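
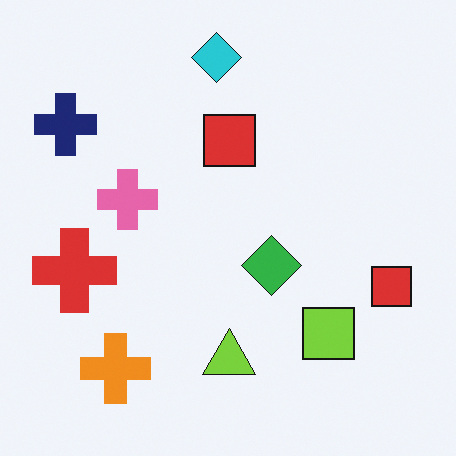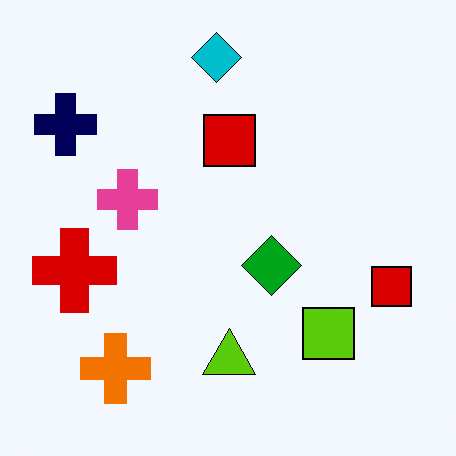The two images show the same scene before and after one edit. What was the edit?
It was given slightly increased contrast.

Tones are pushed away from mid-grey across the whole image — a global contrast change.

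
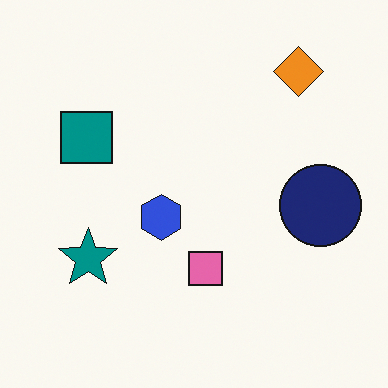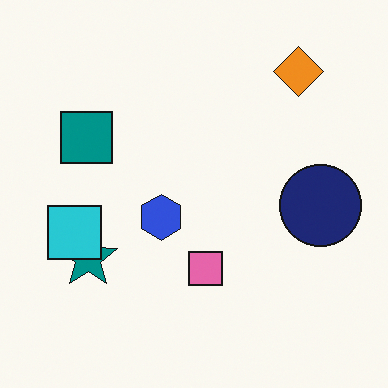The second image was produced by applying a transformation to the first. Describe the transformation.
Overlaid with an additional cyan square.

A cyan square appears in the second image that is absent from the first.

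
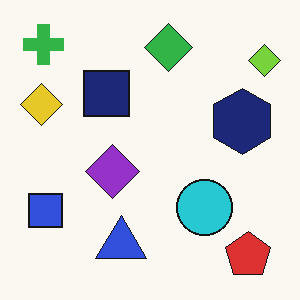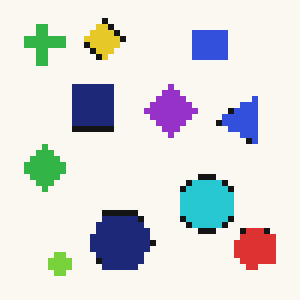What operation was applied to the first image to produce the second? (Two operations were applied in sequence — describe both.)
The second image is the first transposed (reflected across the top-left ↔ bottom-right diagonal), then pixelated into visible square blocks.

Shapes have swapped their row and column positions — what was in the top-right is now in the bottom-left — a diagonal reflection. Shapes are reduced to large square blocks; fine edges and outlines are lost — a downscale-then-upscale (mosaic) effect.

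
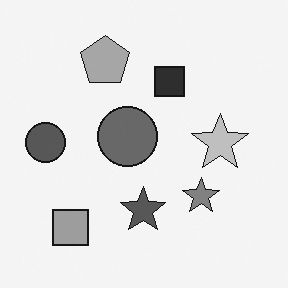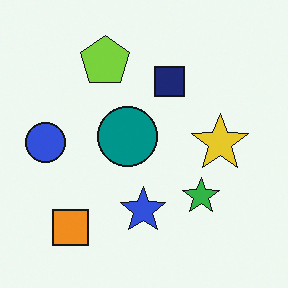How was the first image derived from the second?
Converted to grayscale.

All color is removed — every shape is now a shade of grey.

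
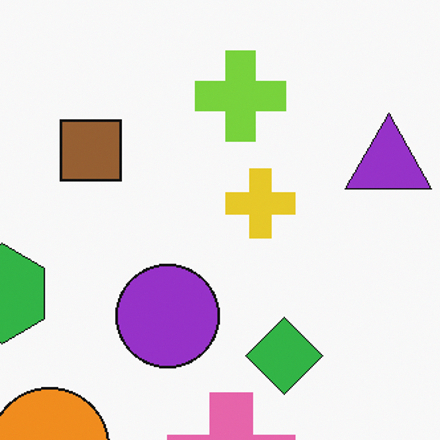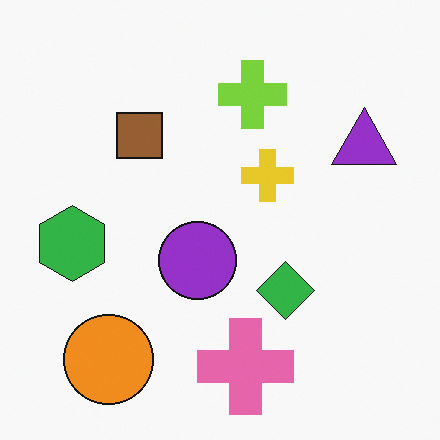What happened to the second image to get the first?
The image was cropped to a modestly smaller region and rescaled.

The visible shapes are larger and the field of view is narrower; shapes near the original edges may be partly or wholly outside the frame — a crop-and-rescale.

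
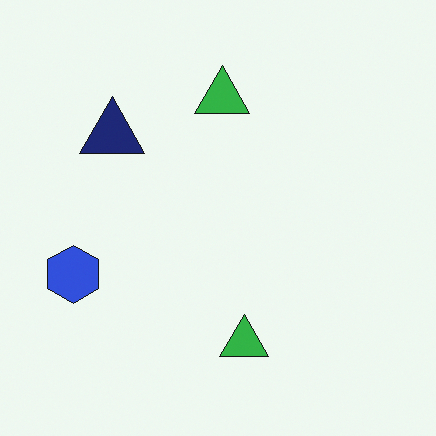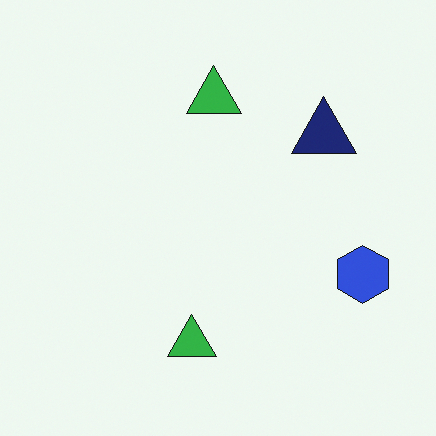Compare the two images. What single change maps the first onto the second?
The image was flipped horizontally (left ↔ right).

The blue hexagon is in the left of the first image and the right of the second — shapes on opposite sides of the vertical midline have swapped in a mirror flip.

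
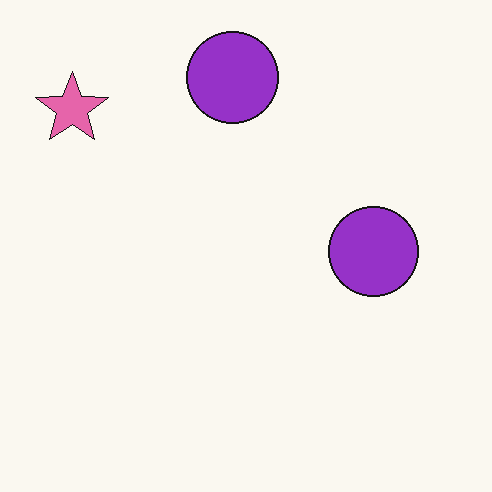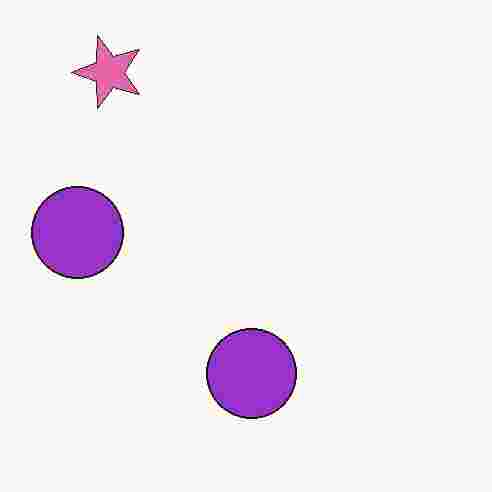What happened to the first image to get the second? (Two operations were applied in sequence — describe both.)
The transformation is: degraded with heavy JPEG compression, then transposed (reflected across the top-left ↔ bottom-right diagonal).

Blocky 8×8 compression artifacts appear around shape edges and the flat background shows ringing — characteristic JPEG degradation. Shapes have swapped their row and column positions — what was in the top-right is now in the bottom-left — a diagonal reflection.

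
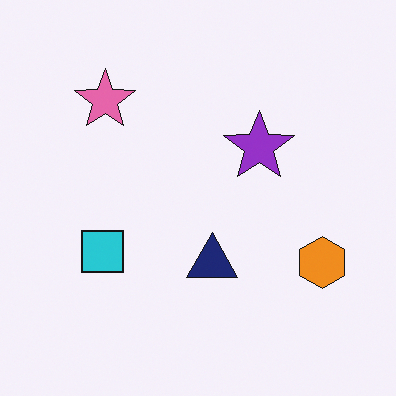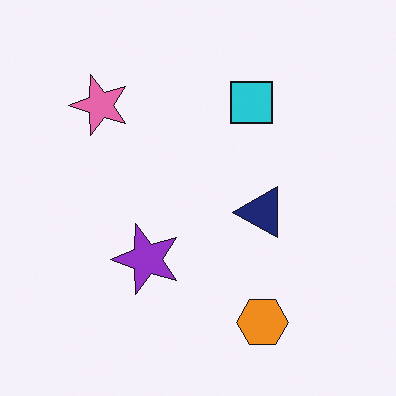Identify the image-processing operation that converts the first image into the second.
This is the original image transposed (reflected across the top-left ↔ bottom-right diagonal).

Shapes have swapped their row and column positions — what was in the top-right is now in the bottom-left — a diagonal reflection.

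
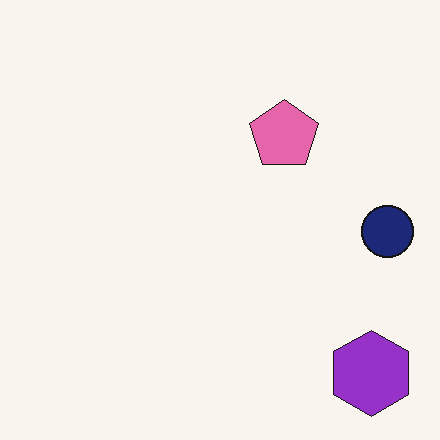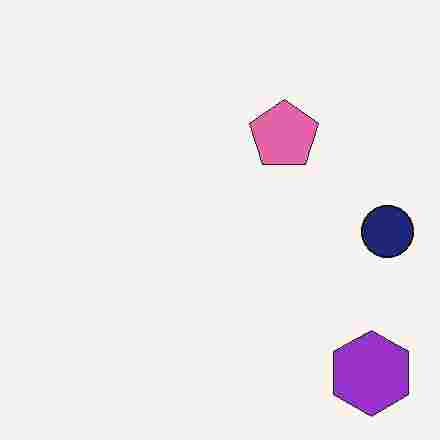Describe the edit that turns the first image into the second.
Heavily JPEG-compressed with obvious blocking artifacts.

Blocky 8×8 compression artifacts appear around shape edges and the flat background shows ringing — characteristic JPEG degradation.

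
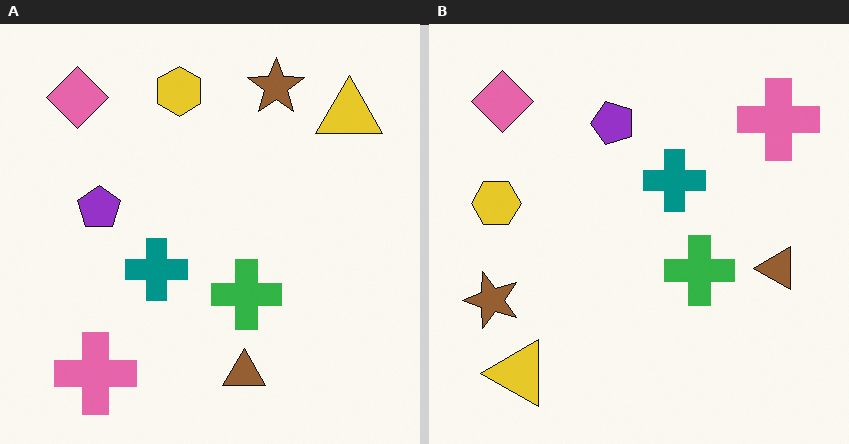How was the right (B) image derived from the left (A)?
It was transposed (reflected across the top-left ↔ bottom-right diagonal).

Shapes have swapped their row and column positions — what was in the top-right is now in the bottom-left — a diagonal reflection.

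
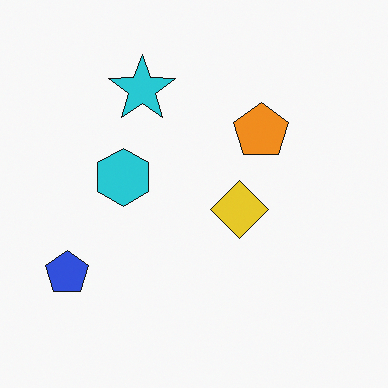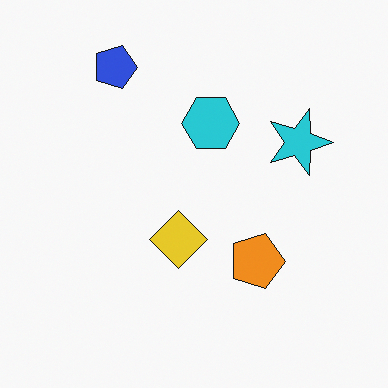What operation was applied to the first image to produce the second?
It was rotated 90° clockwise.

The blue pentagon sits in the bottom-left of the first image and the top-left of the second — consistent with a whole-image 90° clockwise rotation.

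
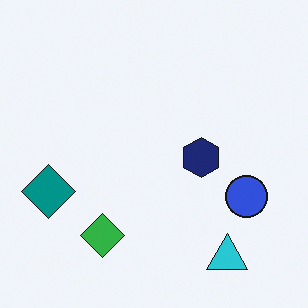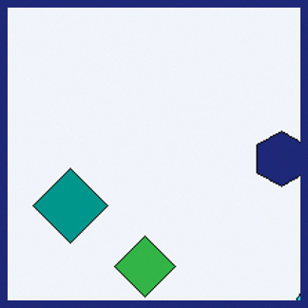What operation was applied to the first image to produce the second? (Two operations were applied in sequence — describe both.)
The second image is the first cropped slightly and scaled back up, then framed with a navy border.

The visible shapes are larger and the field of view is narrower; shapes near the original edges may be partly or wholly outside the frame — a crop-and-rescale. A solid navy frame runs around the edge of the second image, with the content slightly shrunk inside it.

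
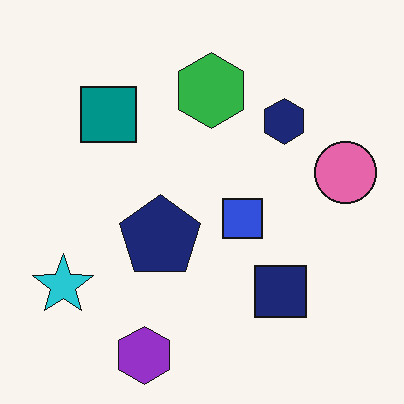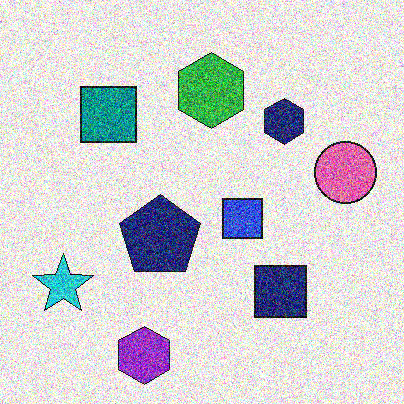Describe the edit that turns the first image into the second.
This is the original image degraded with a thick layer of grain.

Random speckle covers the whole image, including the flat background.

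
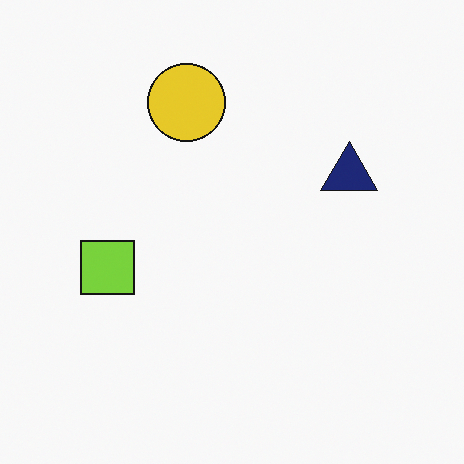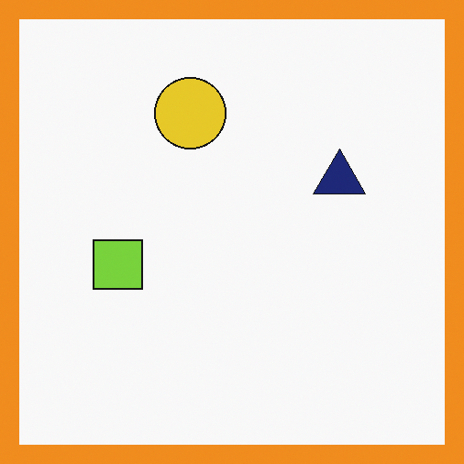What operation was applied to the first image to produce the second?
It was framed with a orange border.

A solid orange frame runs around the edge of the second image, with the content slightly shrunk inside it.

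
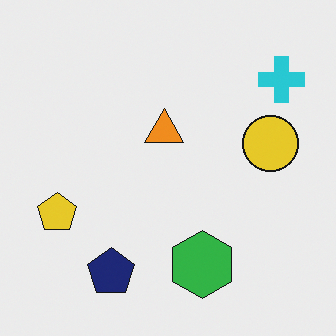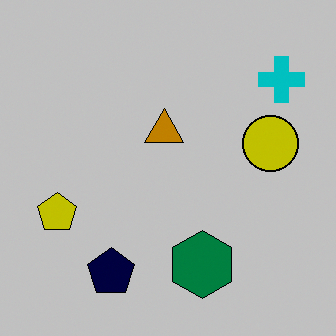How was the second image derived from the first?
The transformation is: aggressively posterized.

Each flat color has snapped to a coarser quantized level — most visibly, the near-white background has dropped to a flat grey.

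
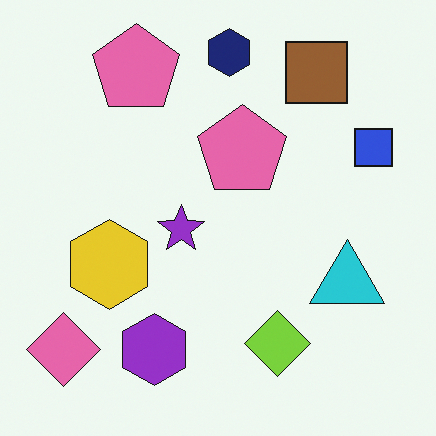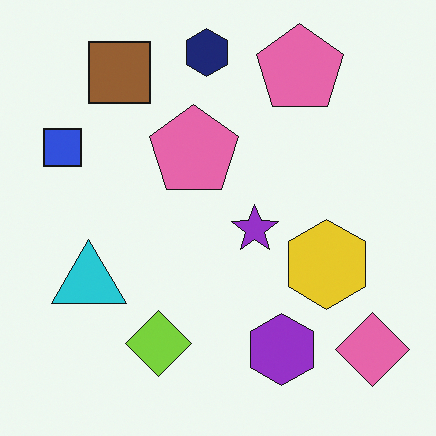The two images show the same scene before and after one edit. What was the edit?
It was flipped horizontally (left ↔ right).

The blue square is in the right of the first image and the left of the second — shapes on opposite sides of the vertical midline have swapped in a mirror flip.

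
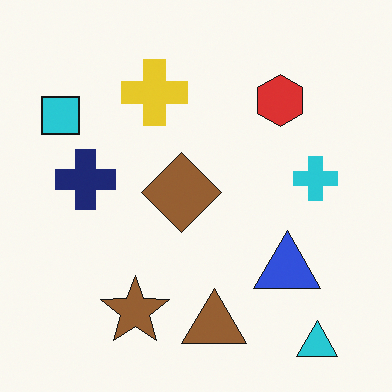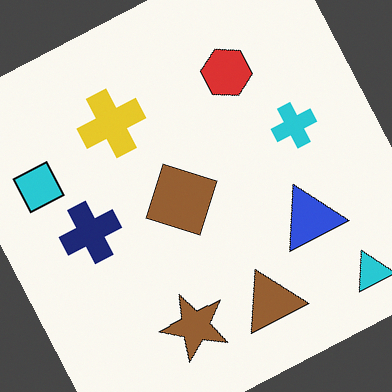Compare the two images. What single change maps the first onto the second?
This is the original image rotated counter-clockwise by a moderate amount.

Every shape is tilted by the same angle and the image corners show triangular fill wedges — a whole-image rotation by a non-right angle.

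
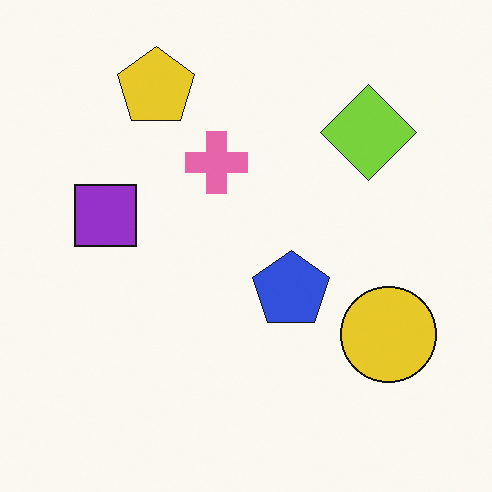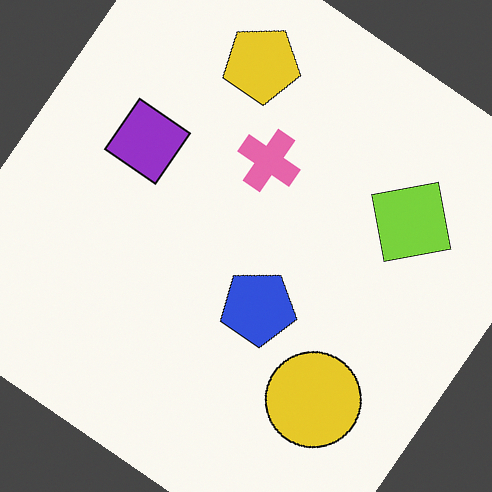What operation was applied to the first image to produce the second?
The transformation is: rotated clockwise by a large amount — several tens of degrees.

Every shape is tilted by the same angle and the image corners show triangular fill wedges — a whole-image rotation by a non-right angle.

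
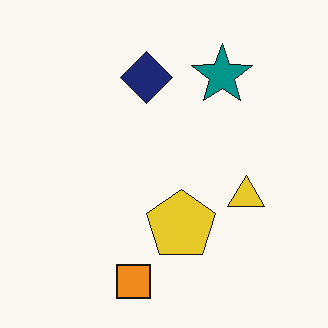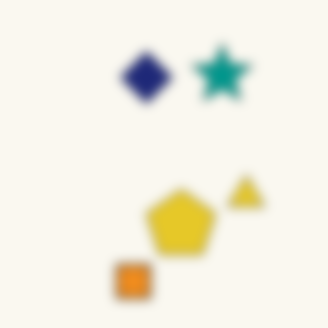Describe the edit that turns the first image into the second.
The transformation is: heavily blurred.

Shape edges and outlines are uniformly softened across the whole image.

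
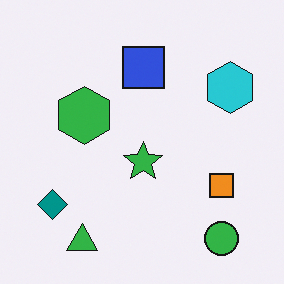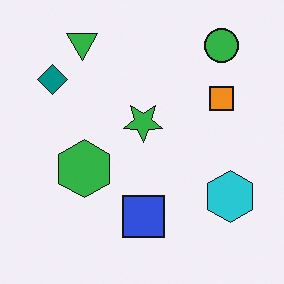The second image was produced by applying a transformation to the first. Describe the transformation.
This is the original image flipped vertically (top ↔ bottom).

The green triangle is in the bottom-left of the first image and the top-left of the second — shapes on opposite sides of the horizontal midline have swapped in a mirror flip.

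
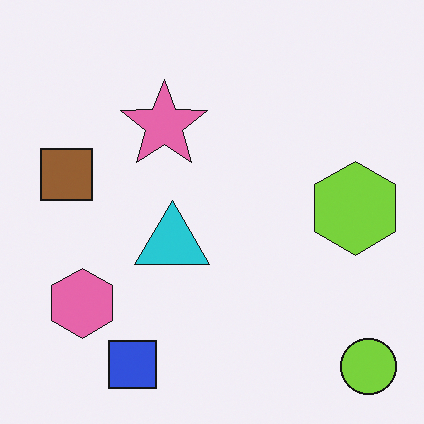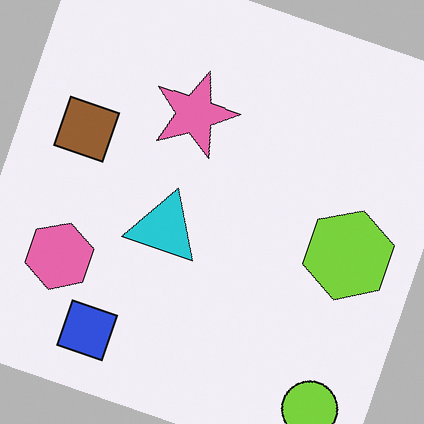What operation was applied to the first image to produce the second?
Rotated clockwise by a moderate amount.

Every shape is tilted by the same angle and the image corners show triangular fill wedges — a whole-image rotation by a non-right angle.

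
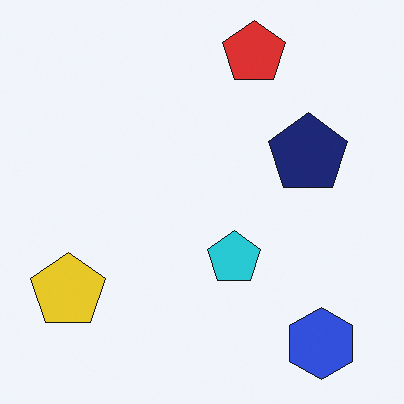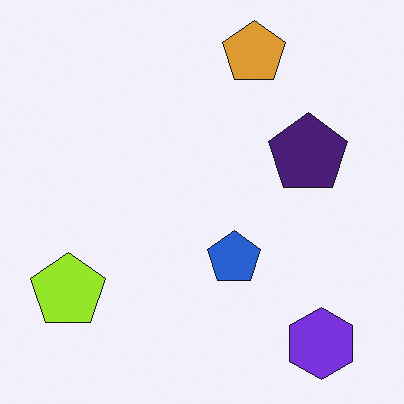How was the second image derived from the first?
This is the original image hue-shifted by a small amount.

Every shape's color has rotated by the same amount around the hue wheel — a uniform hue shift.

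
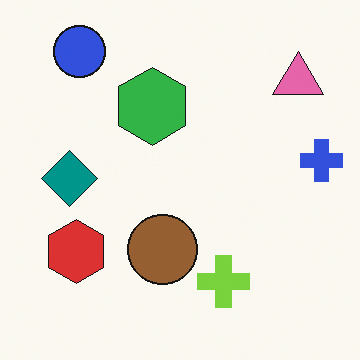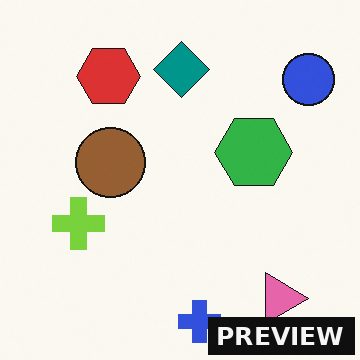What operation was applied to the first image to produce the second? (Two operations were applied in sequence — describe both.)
Rotated 90° clockwise, then watermarked with the text "PREVIEW" in the lower-right corner.

The blue circle sits in the top-left of the first image and the top-right of the second — consistent with a whole-image 90° clockwise rotation. A dark label reading "PREVIEW" appears in the lower-right corner.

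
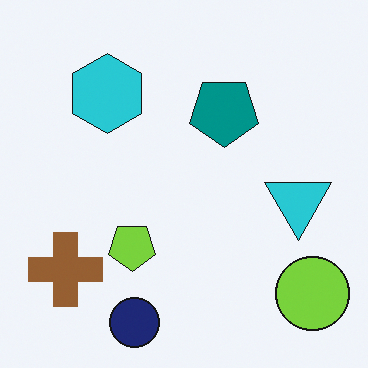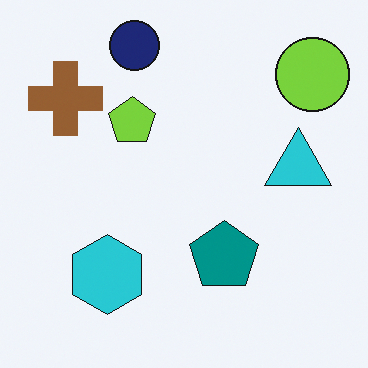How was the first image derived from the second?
The image was flipped vertically (top ↔ bottom).

The navy circle is in the top of the second image and the bottom of the first — shapes on opposite sides of the horizontal midline have swapped in a mirror flip.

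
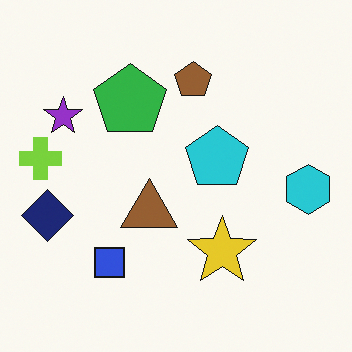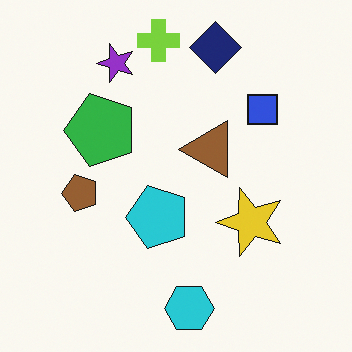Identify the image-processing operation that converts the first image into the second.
Transposed (reflected across the top-left ↔ bottom-right diagonal).

Shapes have swapped their row and column positions — what was in the top-right is now in the bottom-left — a diagonal reflection.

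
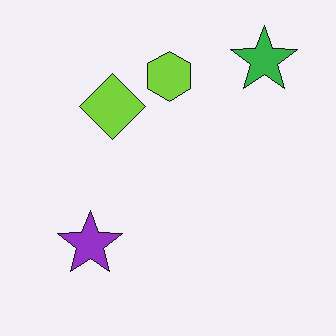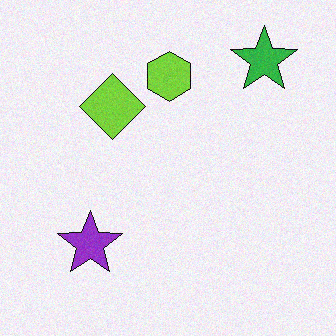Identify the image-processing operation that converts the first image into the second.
Degraded with light additive noise.

Random speckle covers the whole image, including the flat background.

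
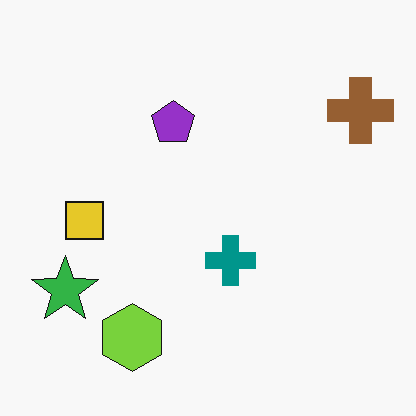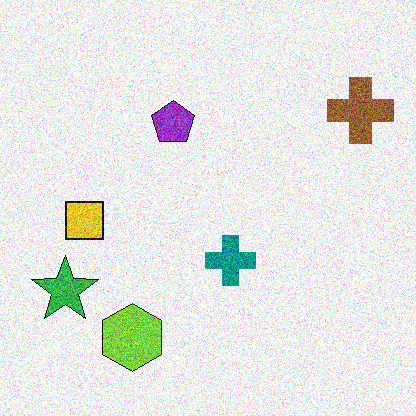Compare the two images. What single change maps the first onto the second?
It was degraded with a thick layer of grain.

Random speckle covers the whole image, including the flat background.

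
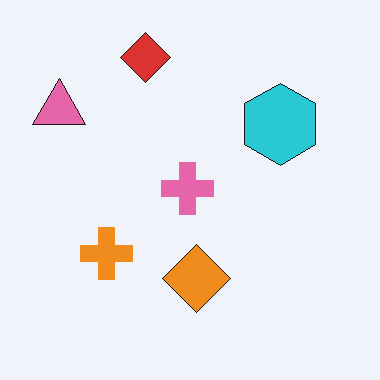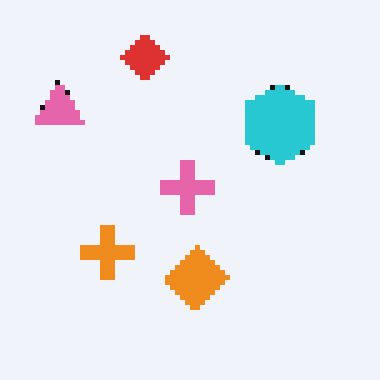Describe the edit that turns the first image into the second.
It was mildly pixelated.

Shapes are reduced to large square blocks; fine edges and outlines are lost — a downscale-then-upscale (mosaic) effect.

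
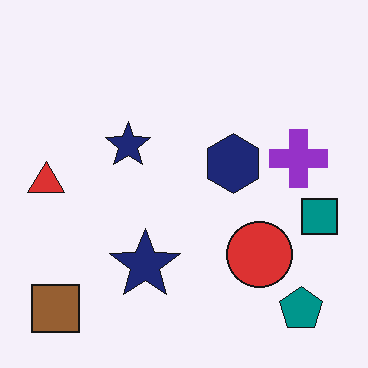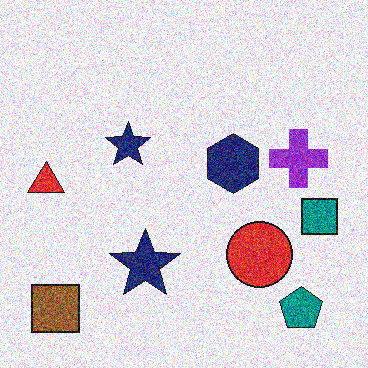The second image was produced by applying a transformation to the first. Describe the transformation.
The transformation is: degraded with heavy additive noise.

Random speckle covers the whole image, including the flat background.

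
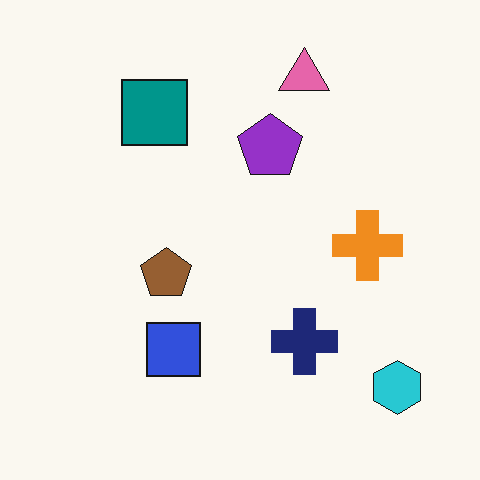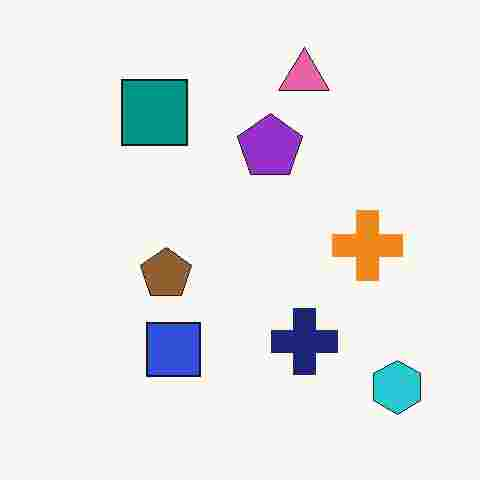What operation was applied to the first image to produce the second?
Degraded with heavy JPEG compression.

Blocky 8×8 compression artifacts appear around shape edges and the flat background shows ringing — characteristic JPEG degradation.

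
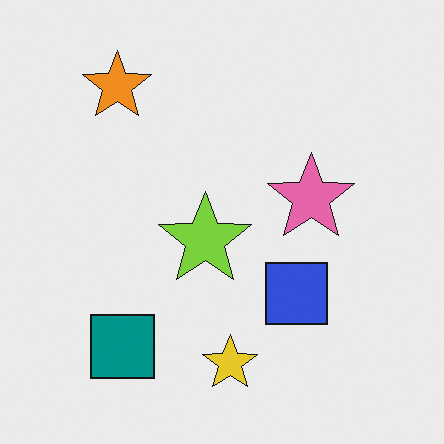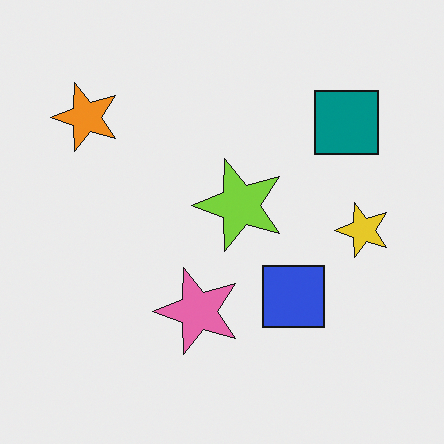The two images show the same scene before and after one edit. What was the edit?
The image was transposed (reflected across the top-left ↔ bottom-right diagonal).

Shapes have swapped their row and column positions — what was in the top-right is now in the bottom-left — a diagonal reflection.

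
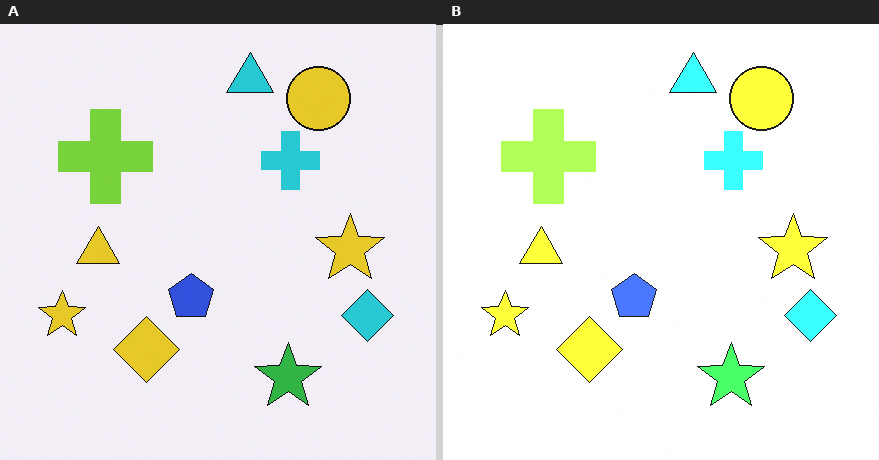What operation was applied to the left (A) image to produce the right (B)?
The transformation is: noticeably brightened.

Every pixel — background and shapes alike — is uniformly brightened.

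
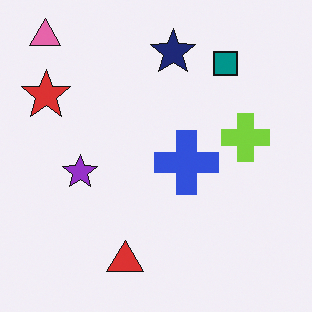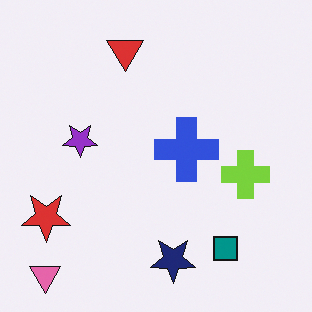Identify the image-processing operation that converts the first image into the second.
It was flipped vertically (top ↔ bottom).

The pink triangle is in the top-left of the first image and the bottom-left of the second — shapes on opposite sides of the horizontal midline have swapped in a mirror flip.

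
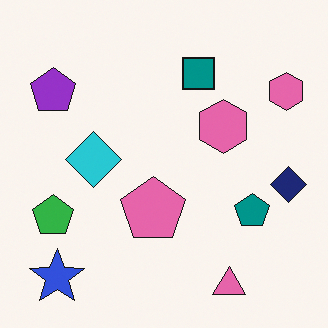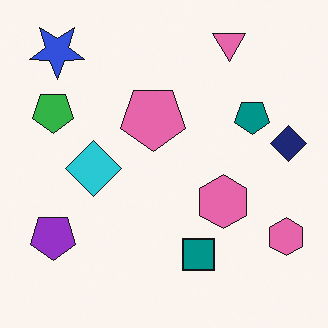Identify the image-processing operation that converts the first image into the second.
It was flipped vertically (top ↔ bottom).

The pink triangle is in the bottom-right of the first image and the top-right of the second — shapes on opposite sides of the horizontal midline have swapped in a mirror flip.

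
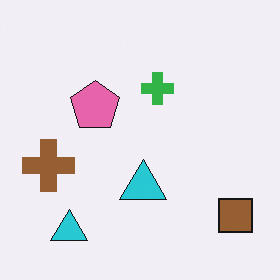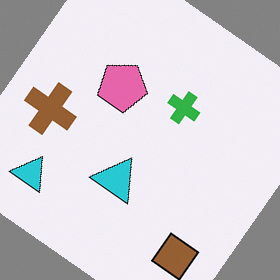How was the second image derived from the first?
The image was rotated clockwise by a large amount — several tens of degrees.

Every shape is tilted by the same angle and the image corners show triangular fill wedges — a whole-image rotation by a non-right angle.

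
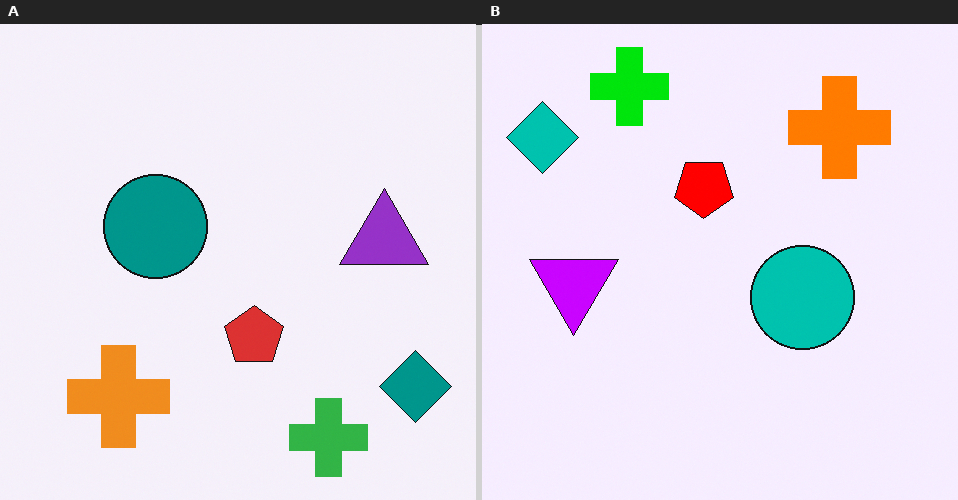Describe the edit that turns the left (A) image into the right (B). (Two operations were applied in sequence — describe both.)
The right (B) image is the left (A) heavily oversaturated, then rotated 180°.

All colors are more vivid — a global saturation change. The teal diamond sits in the bottom-right of the left (A) image and the top-left of the right (B) — consistent with a whole-image 180° rotation.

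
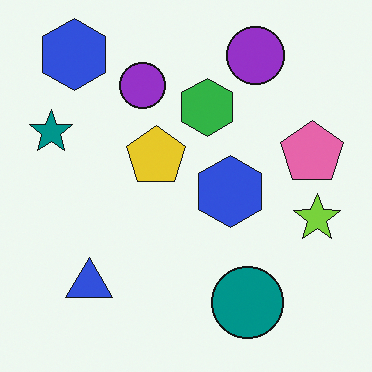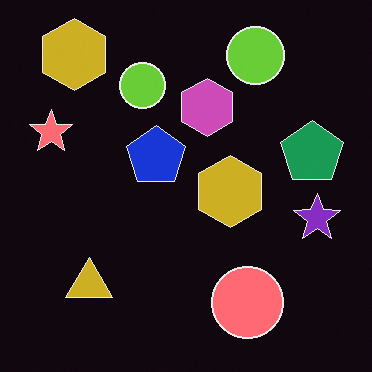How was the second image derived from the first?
Color-inverted (negative).

The light background has become dark and every shape's color is its complement — a photographic negative.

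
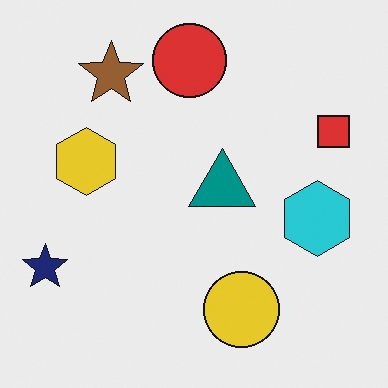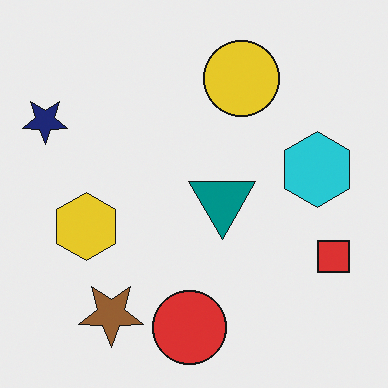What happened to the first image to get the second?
This is the original image flipped vertically (top ↔ bottom).

The red circle is in the top of the first image and the bottom of the second — shapes on opposite sides of the horizontal midline have swapped in a mirror flip.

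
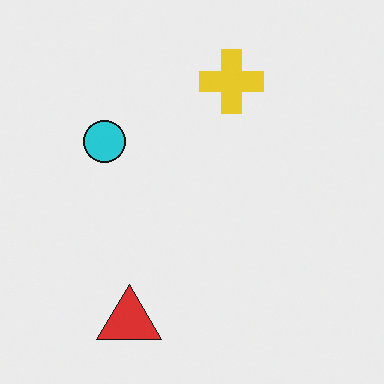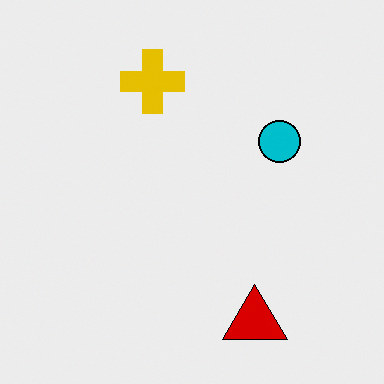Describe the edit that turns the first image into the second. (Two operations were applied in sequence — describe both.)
The image was flipped horizontally (left ↔ right), then given slightly increased contrast.

The cyan circle is in the left of the first image and the right of the second — shapes on opposite sides of the vertical midline have swapped in a mirror flip. Tones are pushed away from mid-grey across the whole image — a global contrast change.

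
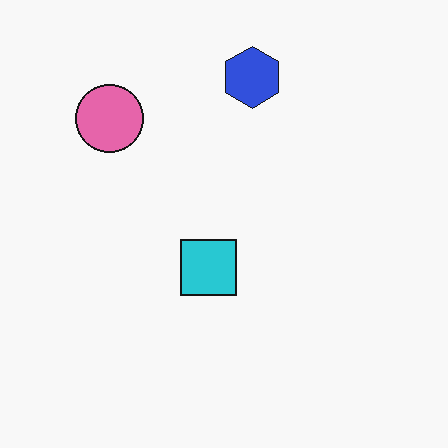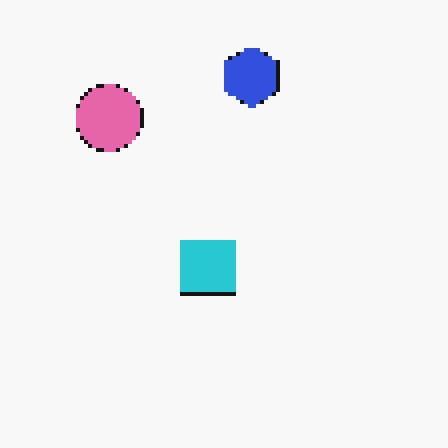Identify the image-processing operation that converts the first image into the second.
Mildly pixelated.

Shapes are reduced to large square blocks; fine edges and outlines are lost — a downscale-then-upscale (mosaic) effect.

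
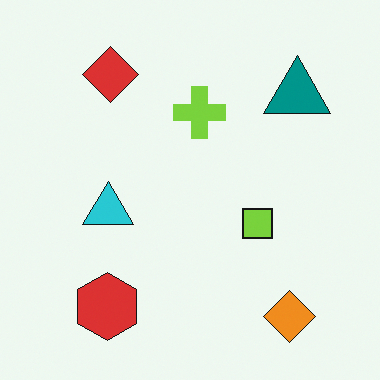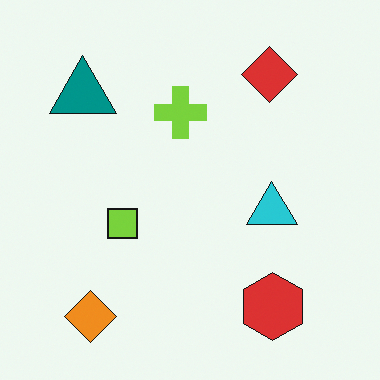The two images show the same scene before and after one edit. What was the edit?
The image was flipped horizontally (left ↔ right).

The teal triangle is in the top-right of the first image and the top-left of the second — shapes on opposite sides of the vertical midline have swapped in a mirror flip.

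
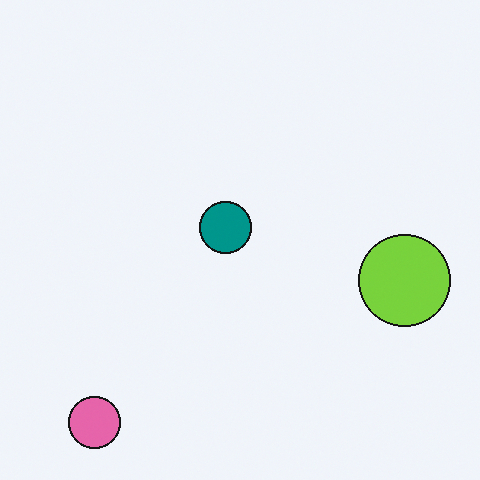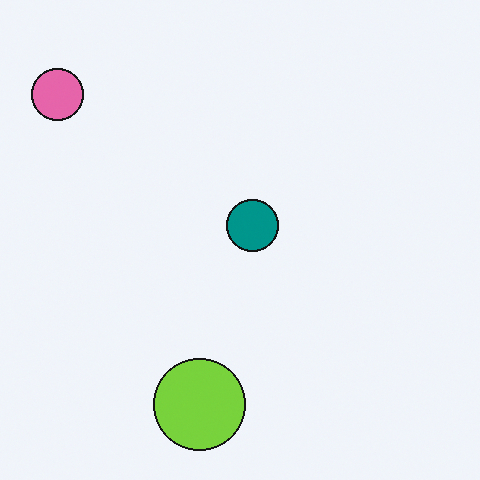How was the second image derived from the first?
The image was rotated 90° clockwise.

The pink circle sits in the bottom-left of the first image and the top-left of the second — consistent with a whole-image 90° clockwise rotation.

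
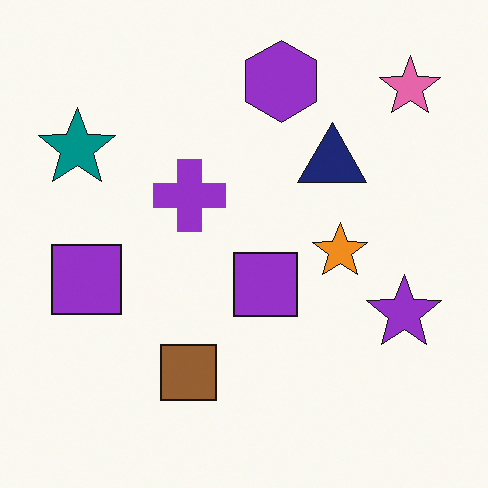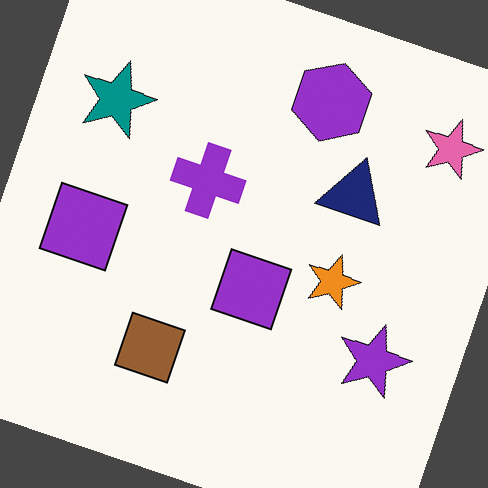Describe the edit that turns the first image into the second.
The second image is the first rotated clockwise by a clearly visible amount.

Every shape is tilted by the same angle and the image corners show triangular fill wedges — a whole-image rotation by a non-right angle.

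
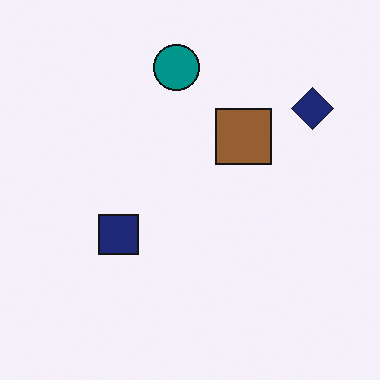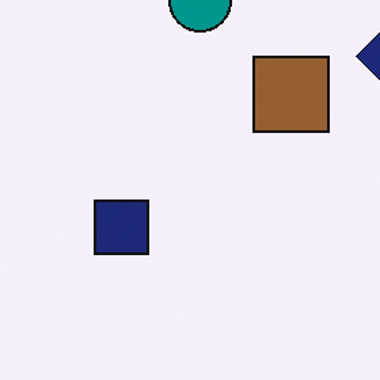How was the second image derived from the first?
This is the original image cropped to a modestly smaller region and rescaled.

The visible shapes are larger and the field of view is narrower; shapes near the original edges may be partly or wholly outside the frame — a crop-and-rescale.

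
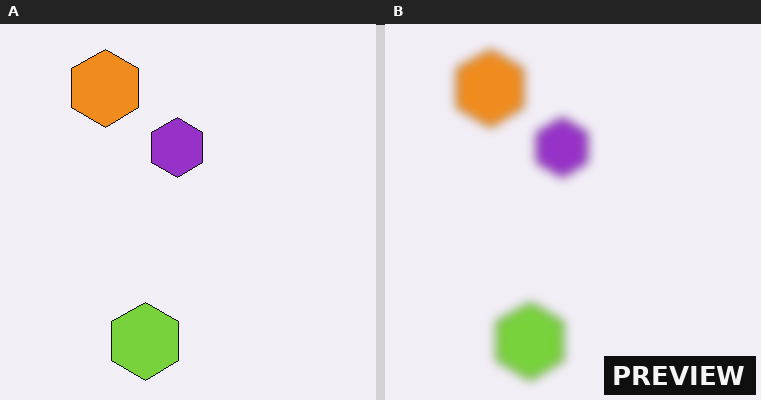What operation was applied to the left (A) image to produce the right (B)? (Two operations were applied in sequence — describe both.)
It was strongly gaussian-blurred, then watermarked with the text "PREVIEW" in the lower-right corner.

Shape edges and outlines are uniformly softened across the whole image. A dark label reading "PREVIEW" appears in the lower-right corner.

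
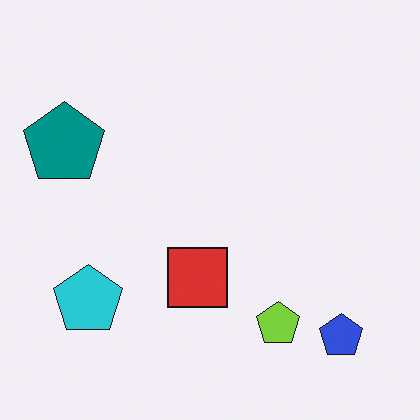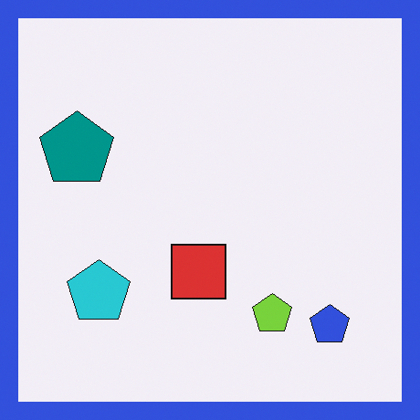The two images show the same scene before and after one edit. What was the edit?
The image was framed with a blue border.

A solid blue frame runs around the edge of the second image, with the content slightly shrunk inside it.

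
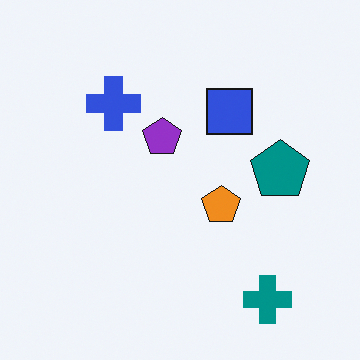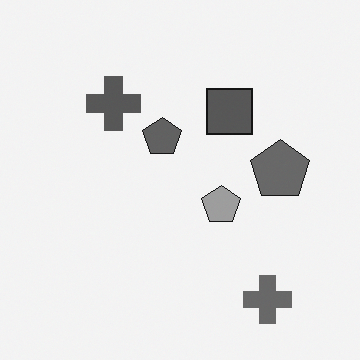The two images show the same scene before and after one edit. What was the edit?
The second image is the first converted to grayscale.

All color is removed — every shape is now a shade of grey.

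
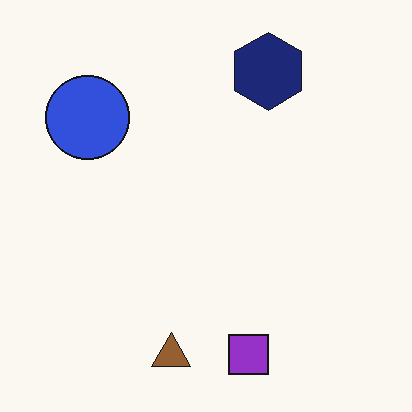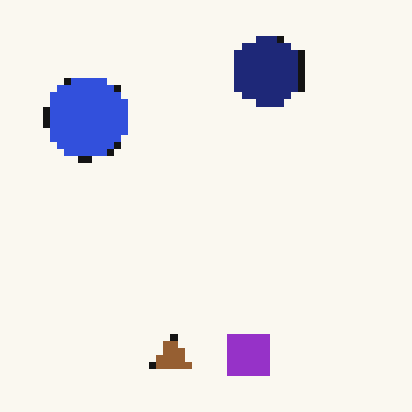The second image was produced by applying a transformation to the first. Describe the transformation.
The second image is the first pixelated into visible square blocks.

Shapes are reduced to large square blocks; fine edges and outlines are lost — a downscale-then-upscale (mosaic) effect.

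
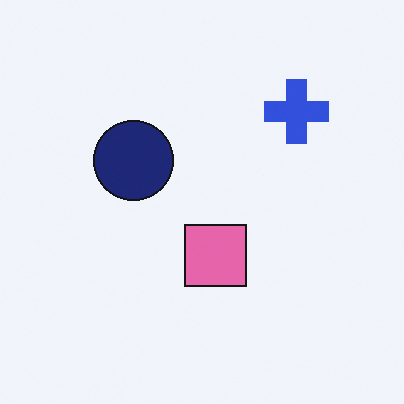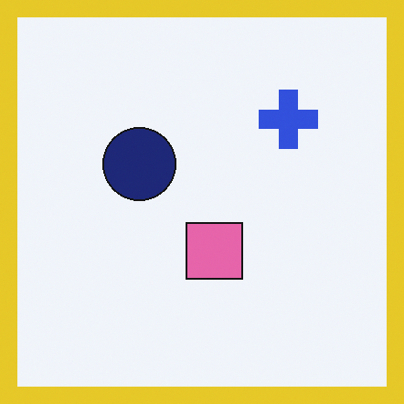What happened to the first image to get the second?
The image was framed with a yellow border.

A solid yellow frame runs around the edge of the second image, with the content slightly shrunk inside it.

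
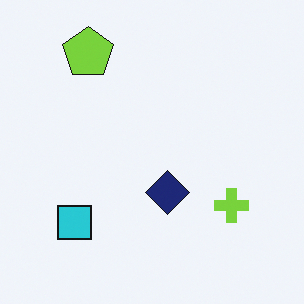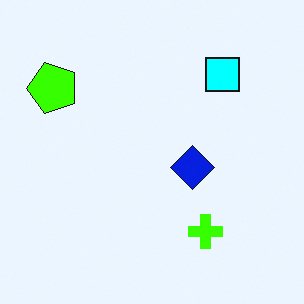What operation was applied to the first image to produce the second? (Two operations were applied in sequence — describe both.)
The image was transposed (reflected across the top-left ↔ bottom-right diagonal), then made much more vivid (saturation change).

Shapes have swapped their row and column positions — what was in the top-right is now in the bottom-left — a diagonal reflection. All colors are more vivid — a global saturation change.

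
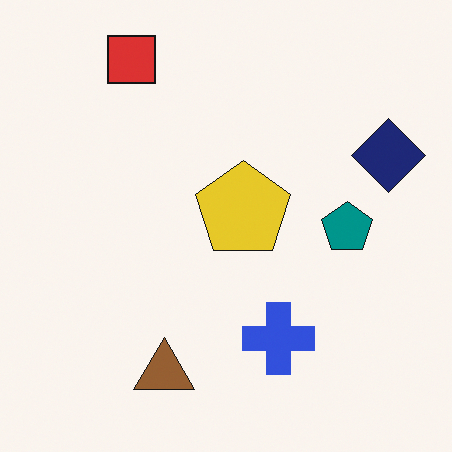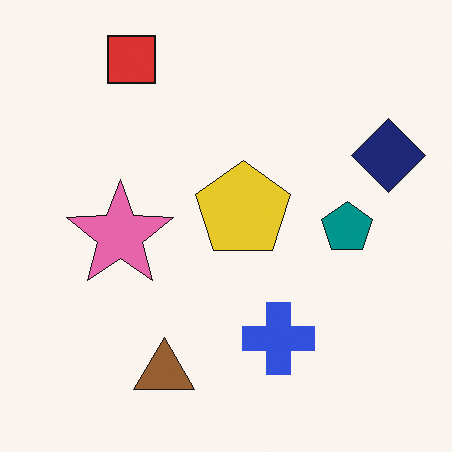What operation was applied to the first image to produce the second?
The transformation is: overlaid with an additional pink star.

A pink star appears in the second image that is absent from the first.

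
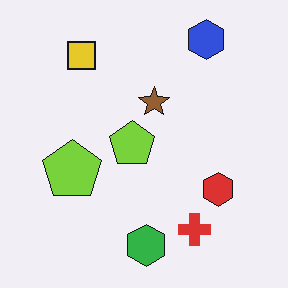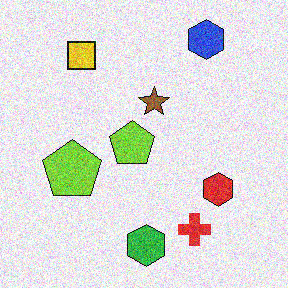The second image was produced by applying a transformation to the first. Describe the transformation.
The transformation is: degraded with a thick layer of grain.

Random speckle covers the whole image, including the flat background.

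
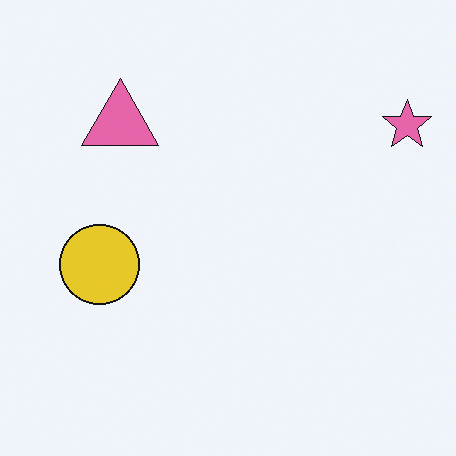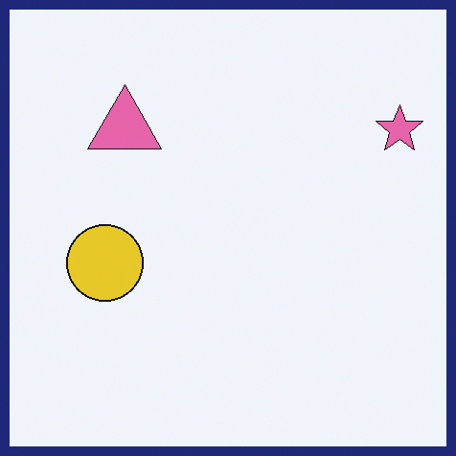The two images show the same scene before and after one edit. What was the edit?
The transformation is: framed with a navy border.

A solid navy frame runs around the edge of the second image, with the content slightly shrunk inside it.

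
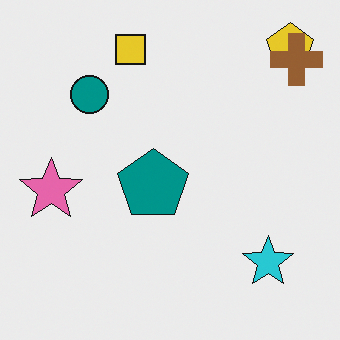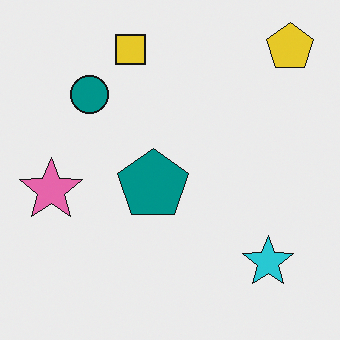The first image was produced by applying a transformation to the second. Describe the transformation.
This is the original image overlaid with an additional brown cross.

A brown cross appears in the first image that is absent from the second.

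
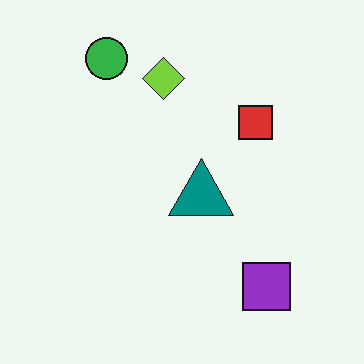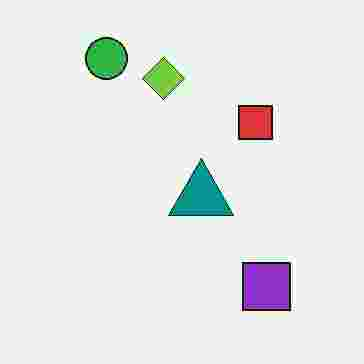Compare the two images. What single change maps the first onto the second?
Degraded with heavy JPEG compression.

Blocky 8×8 compression artifacts appear around shape edges and the flat background shows ringing — characteristic JPEG degradation.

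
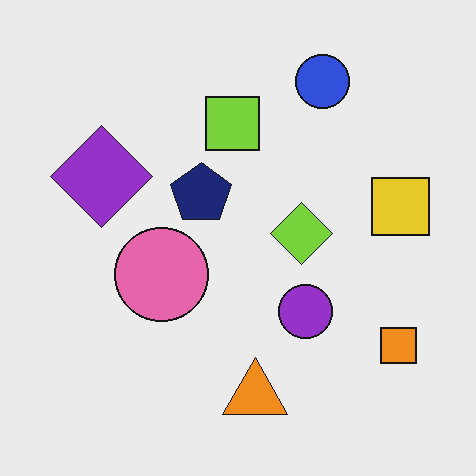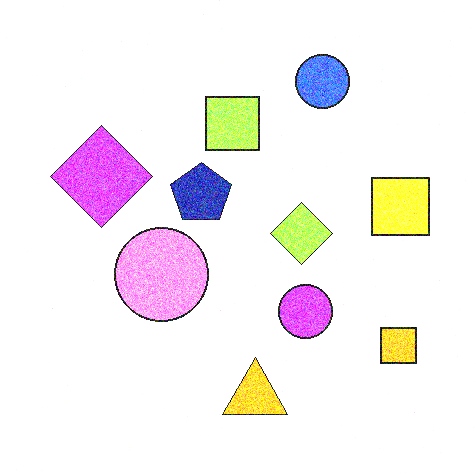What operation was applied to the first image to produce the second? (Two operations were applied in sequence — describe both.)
Degraded with moderate additive noise, then brightened a lot.

Random speckle covers the whole image, including the flat background. Every pixel — background and shapes alike — is uniformly brightened.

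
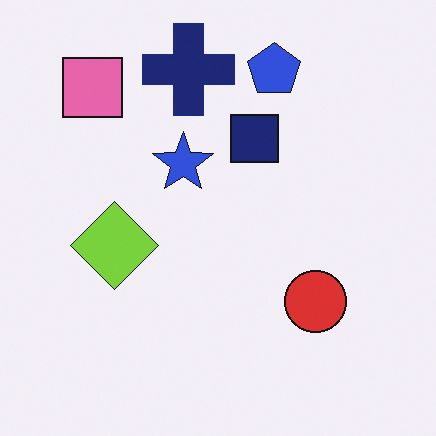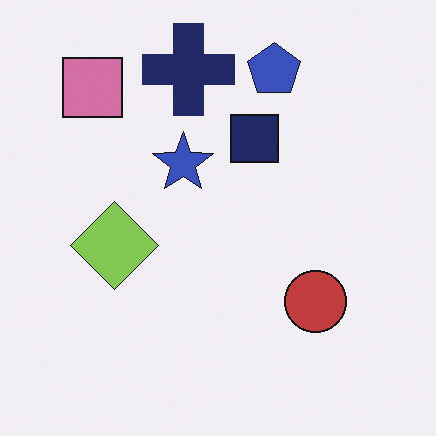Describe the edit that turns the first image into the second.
The image was slightly desaturated.

All colors are more muted and greyish — a global saturation change.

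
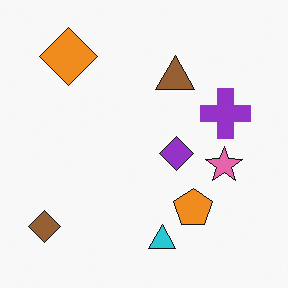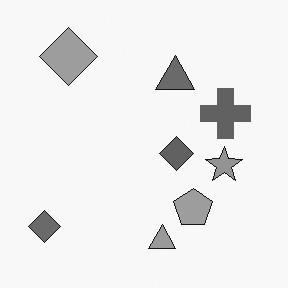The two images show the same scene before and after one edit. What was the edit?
This is the original image converted to grayscale.

All color is removed — every shape is now a shade of grey.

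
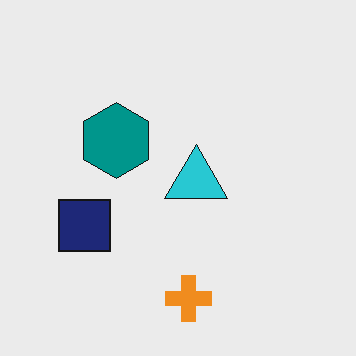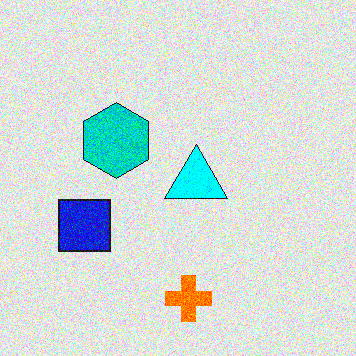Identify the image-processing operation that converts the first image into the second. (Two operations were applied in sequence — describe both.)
This is the original image degraded with visible gaussian noise, then made much more vivid (saturation change).

Random speckle covers the whole image, including the flat background. All colors are more vivid — a global saturation change.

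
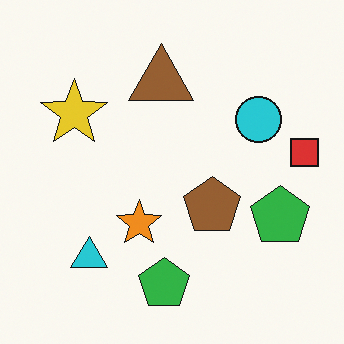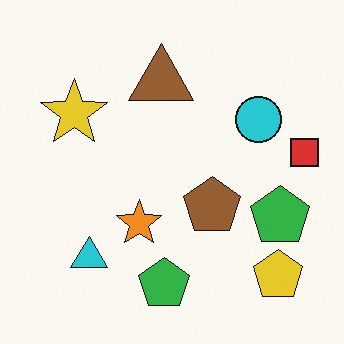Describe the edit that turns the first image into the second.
This is the original image overlaid with an additional yellow pentagon.

A yellow pentagon appears in the second image that is absent from the first.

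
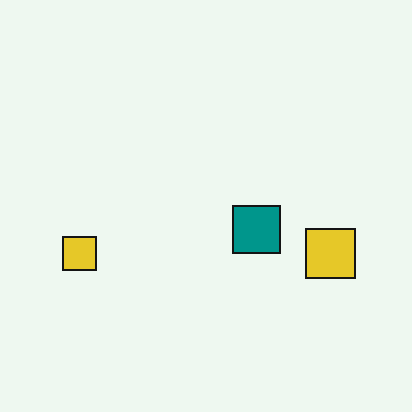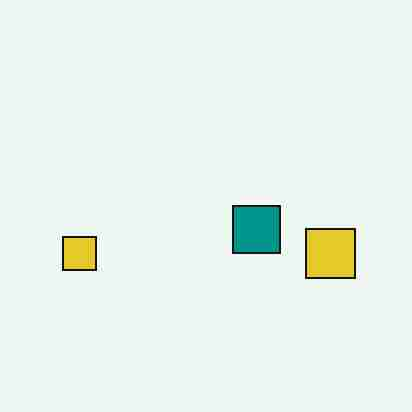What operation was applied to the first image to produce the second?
This is the original image degraded with heavy JPEG compression.

Blocky 8×8 compression artifacts appear around shape edges and the flat background shows ringing — characteristic JPEG degradation.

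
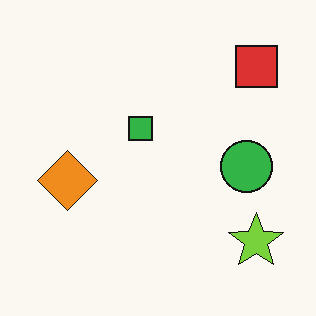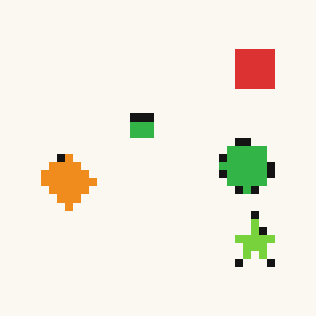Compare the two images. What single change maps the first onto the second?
The second image is the first moderately pixelated.

Shapes are reduced to large square blocks; fine edges and outlines are lost — a downscale-then-upscale (mosaic) effect.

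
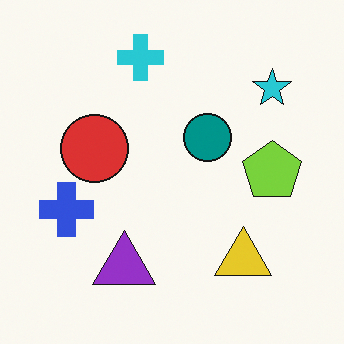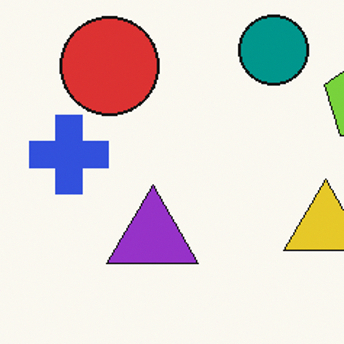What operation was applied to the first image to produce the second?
Cropped to a modestly smaller region and rescaled.

The visible shapes are larger and the field of view is narrower; shapes near the original edges may be partly or wholly outside the frame — a crop-and-rescale.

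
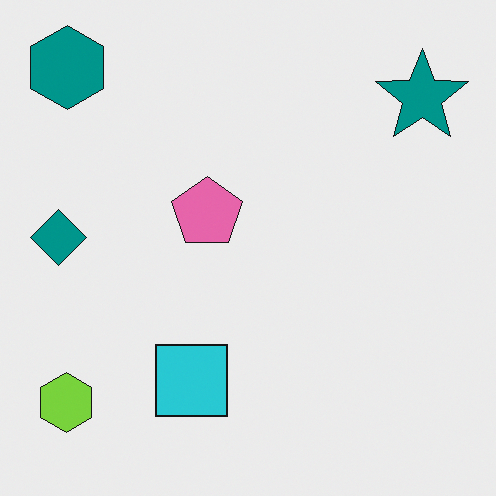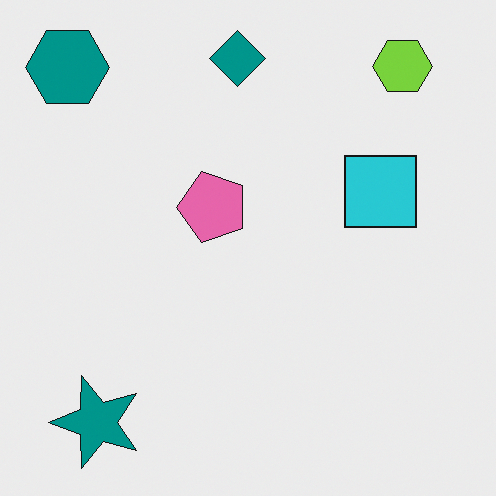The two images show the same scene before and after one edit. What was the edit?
Transposed (reflected across the top-left ↔ bottom-right diagonal).

Shapes have swapped their row and column positions — what was in the top-right is now in the bottom-left — a diagonal reflection.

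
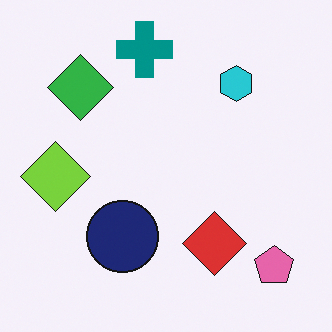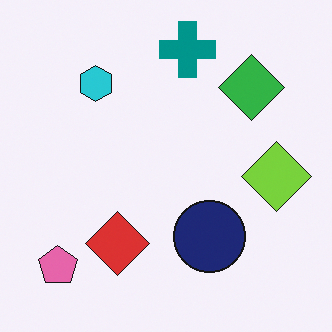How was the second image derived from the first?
The second image is the first flipped horizontally (left ↔ right).

The lime diamond is in the left of the first image and the right of the second — shapes on opposite sides of the vertical midline have swapped in a mirror flip.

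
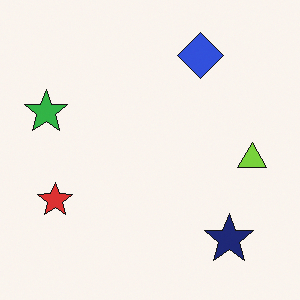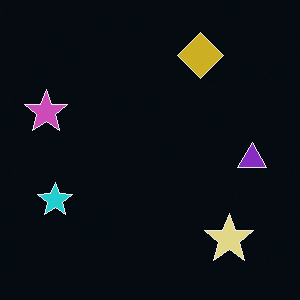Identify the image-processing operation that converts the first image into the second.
It was color-inverted (negative).

The light background has become dark and every shape's color is its complement — a photographic negative.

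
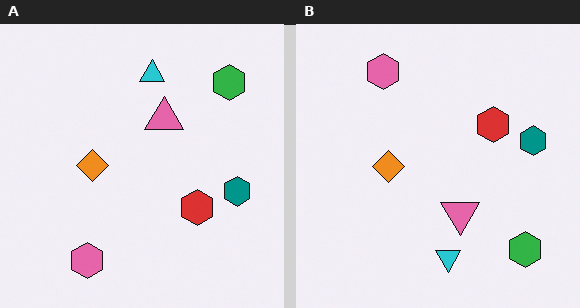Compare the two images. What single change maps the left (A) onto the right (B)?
This is the original image flipped vertically (top ↔ bottom).

The pink hexagon is in the bottom-left of the left (A) image and the top-left of the right (B) — shapes on opposite sides of the horizontal midline have swapped in a mirror flip.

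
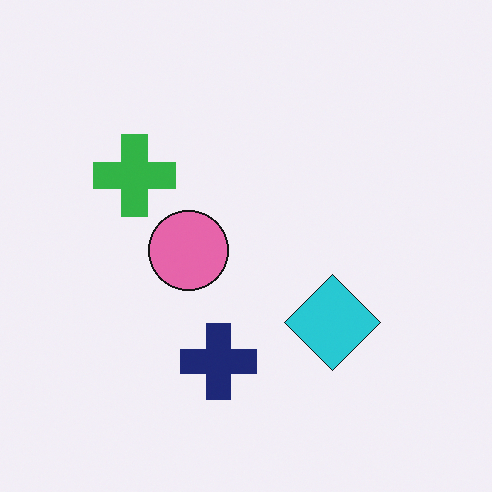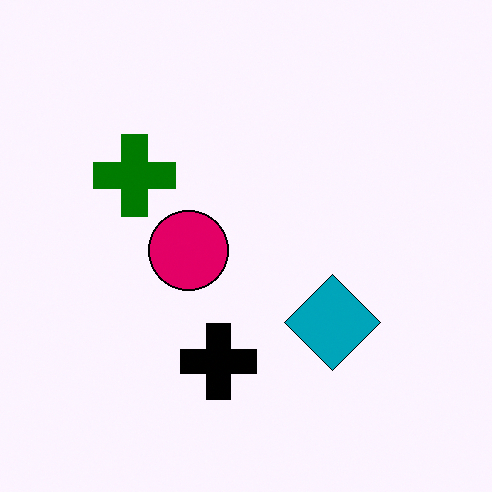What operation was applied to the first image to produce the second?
The transformation is: given much higher contrast.

Tones are pushed away from mid-grey across the whole image — a global contrast change.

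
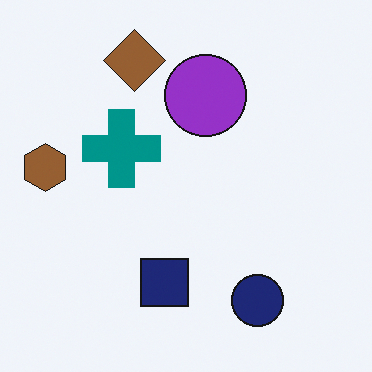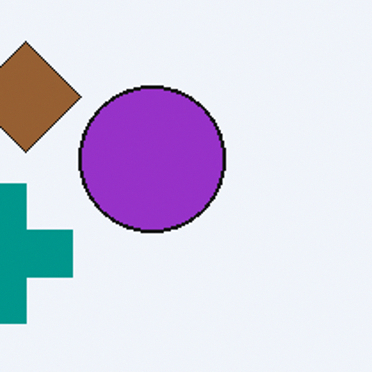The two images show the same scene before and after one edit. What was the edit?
Cropped to a noticeably smaller region and rescaled.

The visible shapes are larger and the field of view is narrower; shapes near the original edges may be partly or wholly outside the frame — a crop-and-rescale.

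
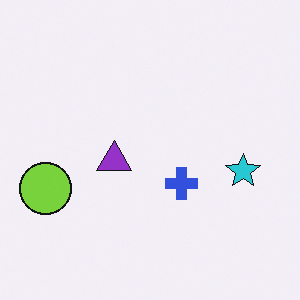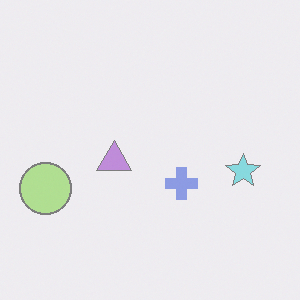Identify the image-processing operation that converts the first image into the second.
The second image is the first given much lower contrast.

Tones are pushed toward mid-grey across the whole image — a global contrast change.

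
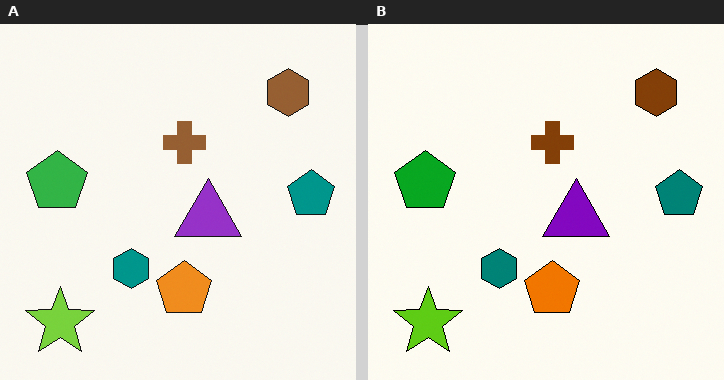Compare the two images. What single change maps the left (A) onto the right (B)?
It was given slightly increased contrast.

Tones are pushed away from mid-grey across the whole image — a global contrast change.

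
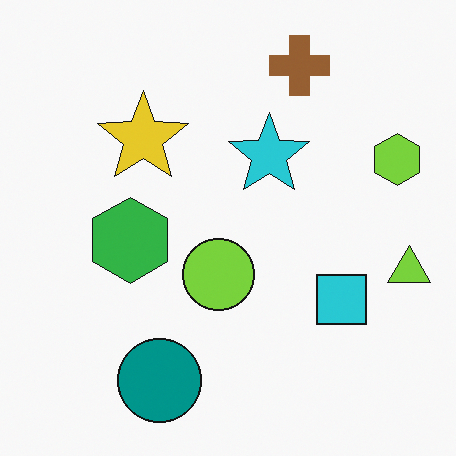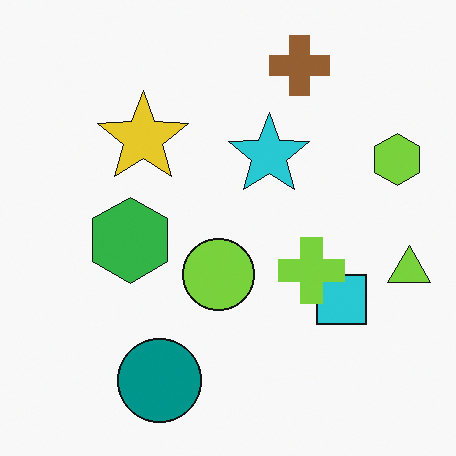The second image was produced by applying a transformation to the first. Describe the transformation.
Overlaid with an additional lime cross.

A lime cross appears in the second image that is absent from the first.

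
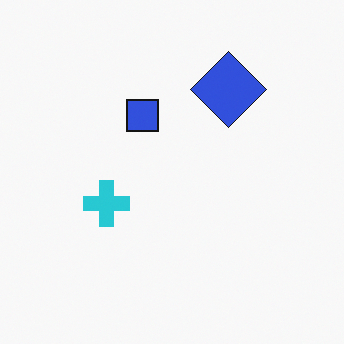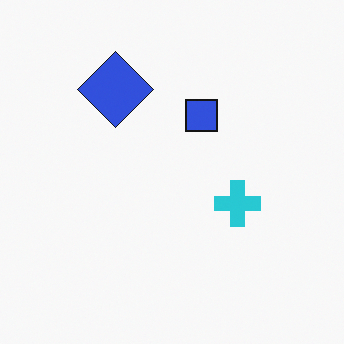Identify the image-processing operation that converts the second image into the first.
The first image is the second flipped horizontally (left ↔ right).

The cyan cross is in the right of the second image and the left of the first — shapes on opposite sides of the vertical midline have swapped in a mirror flip.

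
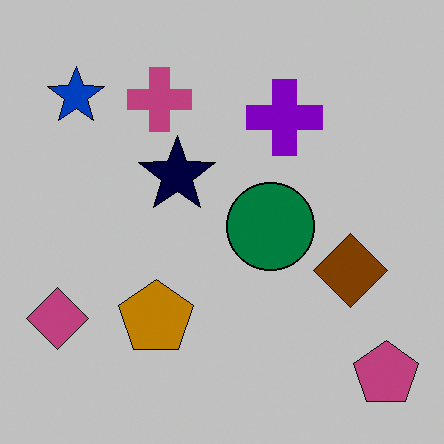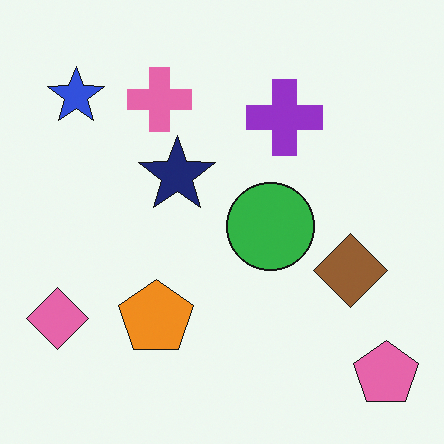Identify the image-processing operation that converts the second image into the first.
The image was aggressively posterized.

Each flat color has snapped to a coarser quantized level — most visibly, the near-white background has dropped to a flat grey.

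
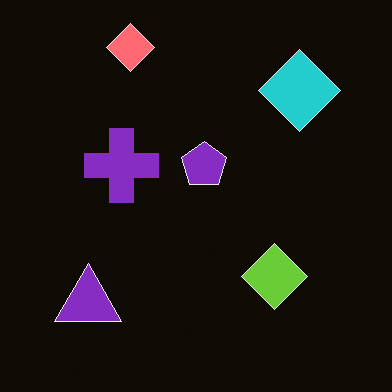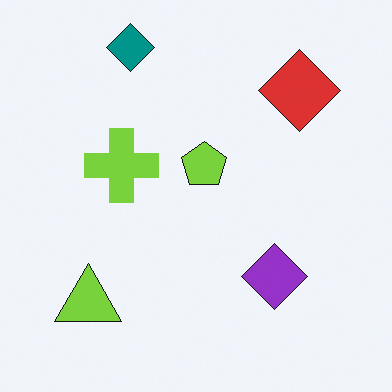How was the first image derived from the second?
The transformation is: color-inverted (negative).

The light background has become dark and every shape's color is its complement — a photographic negative.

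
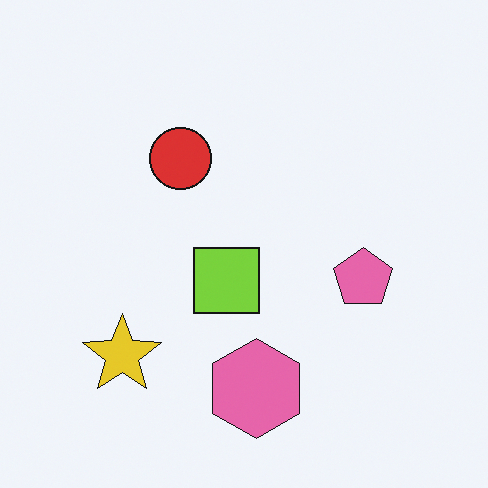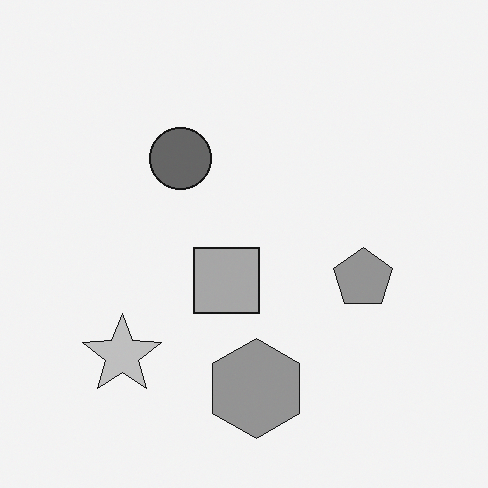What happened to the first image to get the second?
The transformation is: converted to grayscale.

All color is removed — every shape is now a shade of grey.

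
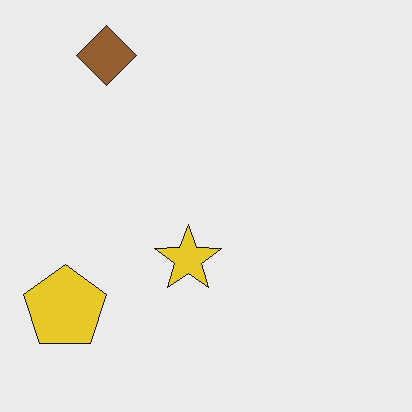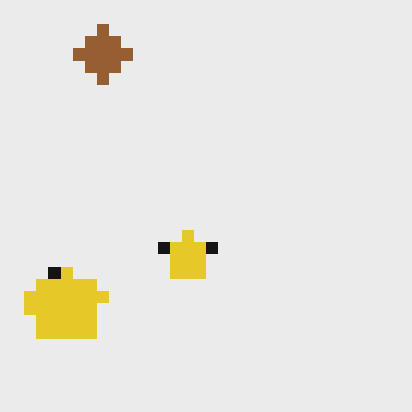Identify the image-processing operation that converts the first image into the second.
The transformation is: coarsely pixelated.

Shapes are reduced to large square blocks; fine edges and outlines are lost — a downscale-then-upscale (mosaic) effect.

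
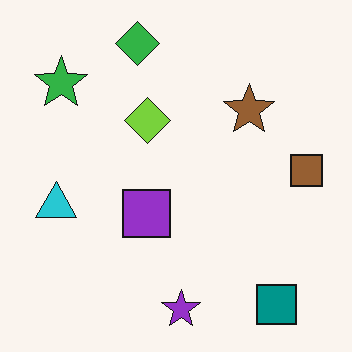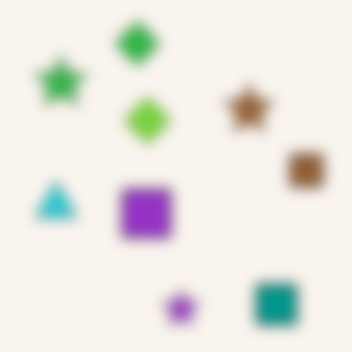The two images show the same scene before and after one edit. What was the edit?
The image was strongly gaussian-blurred.

Shape edges and outlines are uniformly softened across the whole image.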